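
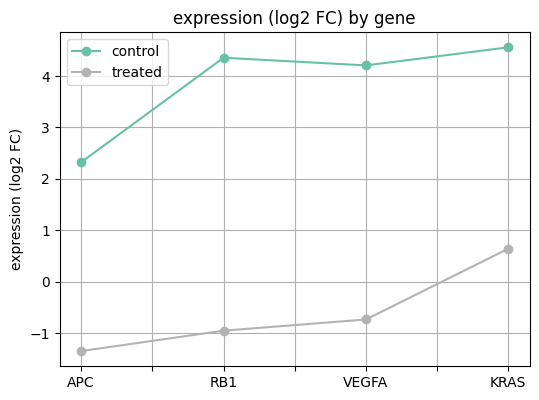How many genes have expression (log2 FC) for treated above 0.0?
1

Above 0.0: KRAS.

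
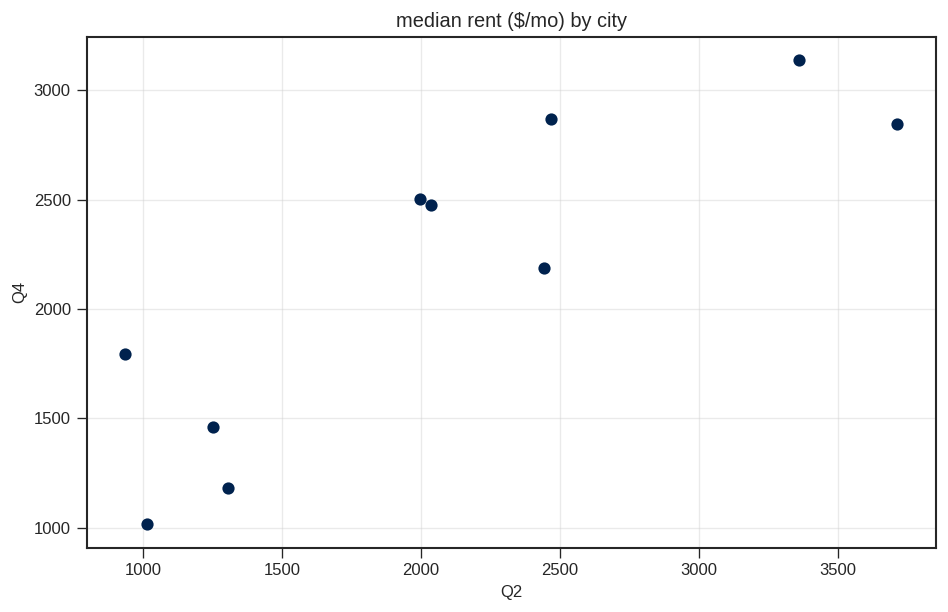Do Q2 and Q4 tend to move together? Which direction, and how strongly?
Points are positively correlated; strong (|r| ≈ 0.9).

positive, strong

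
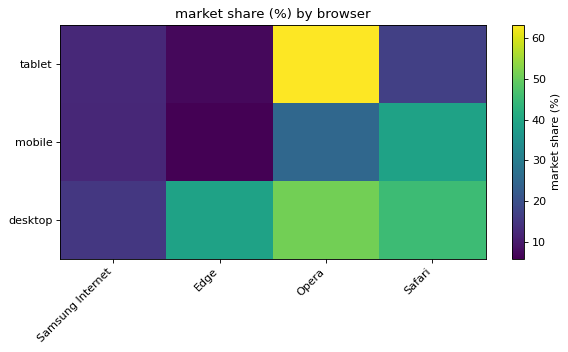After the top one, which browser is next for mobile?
Top 3 for mobile: Safari ≈ 40, Opera ≈ 25, Samsung Internet ≈ 10.

Opera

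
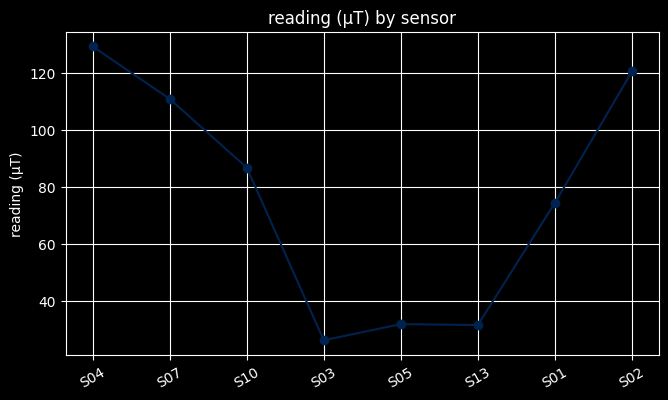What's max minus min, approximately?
≈ 100

Max S04 ≈ 130, min S03 ≈ 30; range ≈ 100.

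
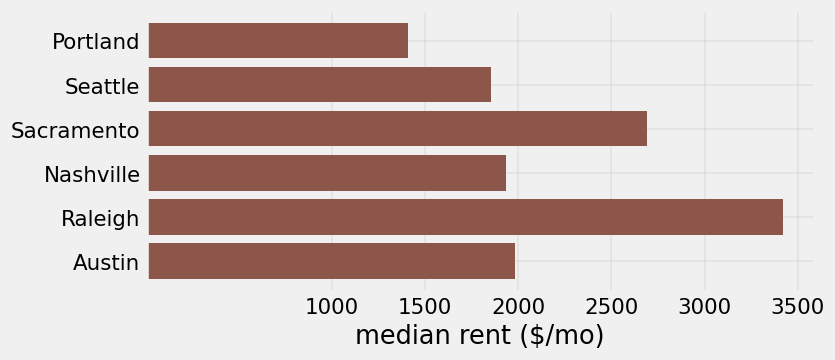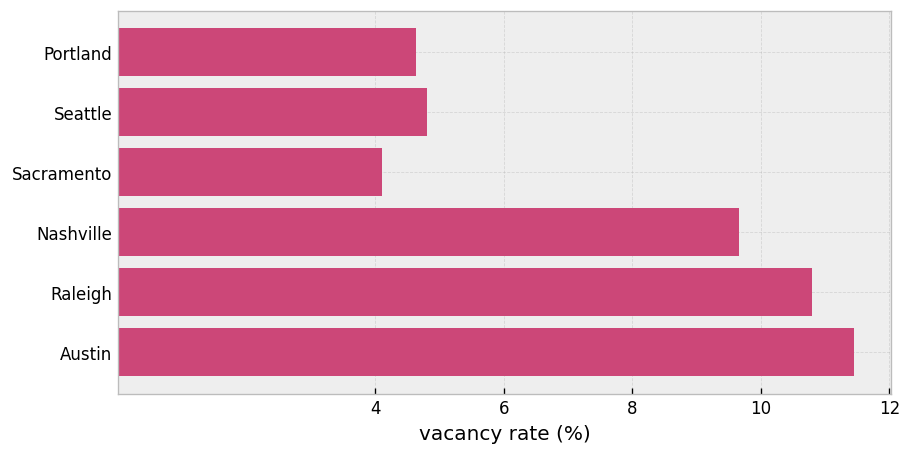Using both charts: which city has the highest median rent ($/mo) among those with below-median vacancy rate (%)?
Sacramento

Chart 2 median vacancy rate (%) ≈ 8; below-median cities: Portland, Seattle, Sacramento. Among those, Sacramento has the highest median rent ($/mo) (≈ 2500).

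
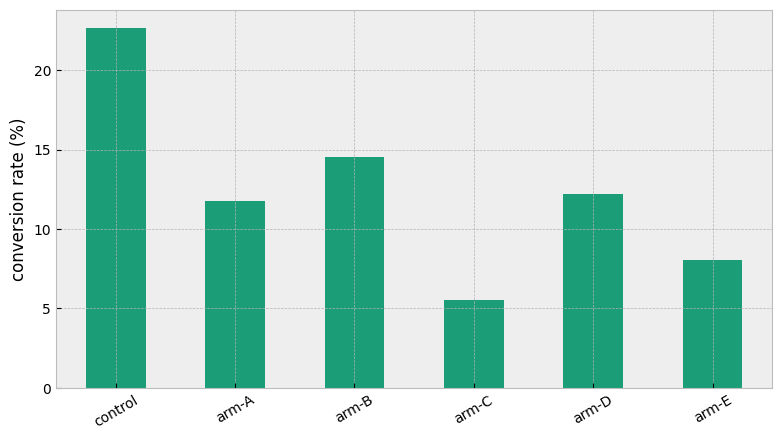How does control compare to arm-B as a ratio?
control ≈ 22, arm-B ≈ 14; 22/14 ≈ 1.57.

≈ 1.57×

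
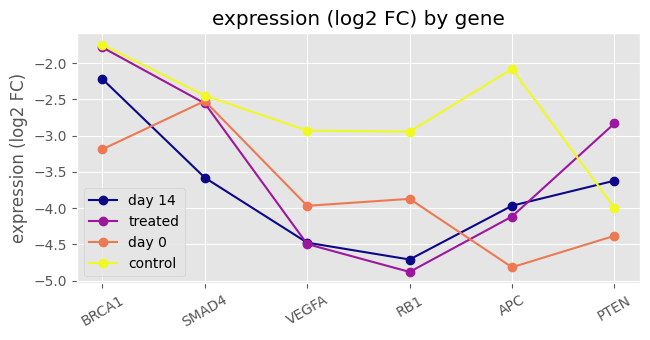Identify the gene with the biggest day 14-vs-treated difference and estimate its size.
SMAD4: day 14 ≈ -3.5, treated ≈ -2.5 → gap ≈ 1.0. Next-largest (PTEN) is only ≈ 0.5.

SMAD4, ≈ 1.0 log2 FC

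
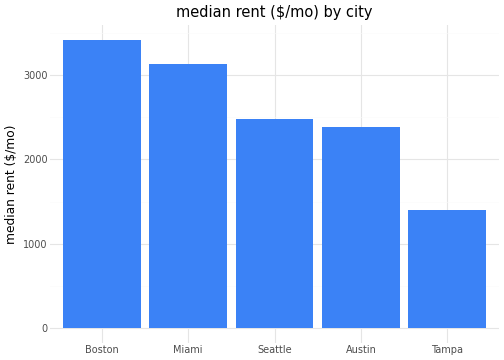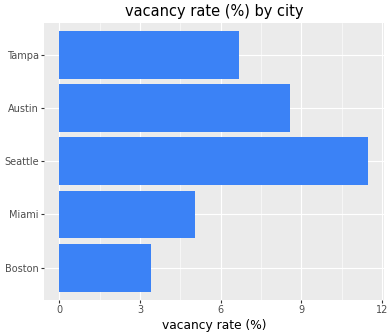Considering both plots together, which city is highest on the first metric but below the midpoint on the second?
Boston

Chart 2 median vacancy rate (%) ≈ 6; below-median cities: Boston, Miami. Among those, Boston has the highest median rent ($/mo) (≈ 3500).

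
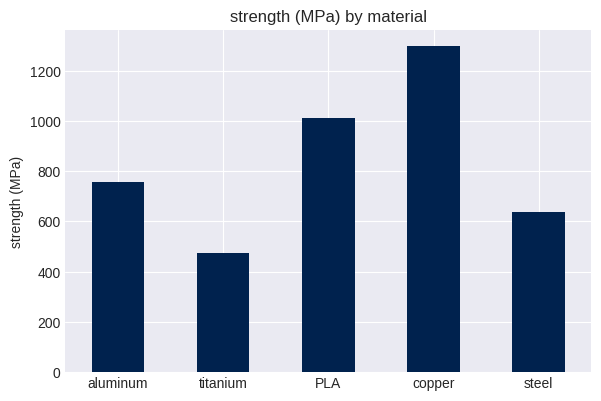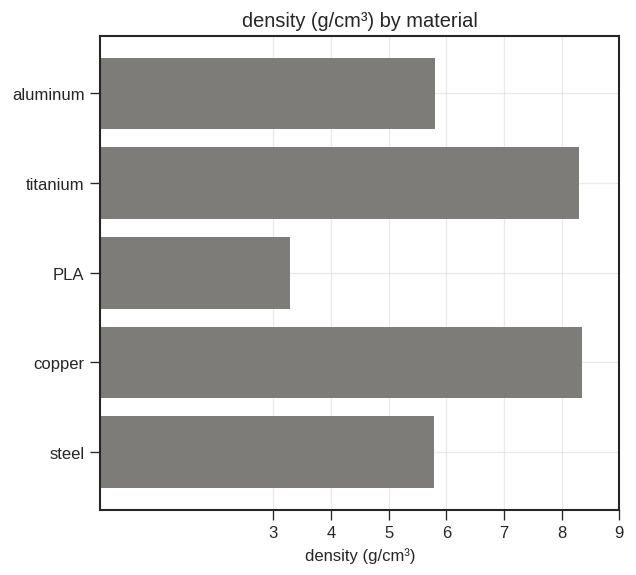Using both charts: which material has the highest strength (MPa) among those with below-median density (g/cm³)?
Chart 2 median density (g/cm³) ≈ 6; below-median materials: PLA, steel. Among those, PLA has the highest strength (MPa) (≈ 1000).

PLA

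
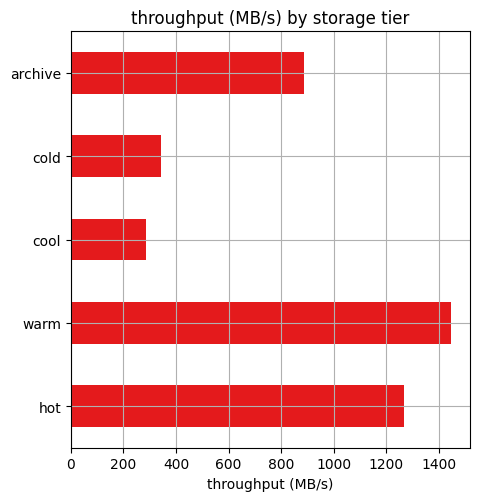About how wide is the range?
Max warm ≈ 1400, min cool ≈ 200; range ≈ 1200.

≈ 1200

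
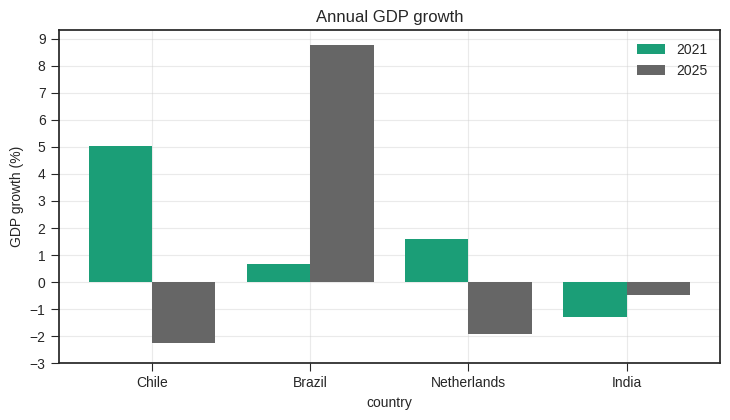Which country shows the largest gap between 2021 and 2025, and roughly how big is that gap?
Brazil: 2021 ≈ 1, 2025 ≈ 9 → gap ≈ 8. Next-largest (Chile) is only ≈ 7.

Brazil, ≈ 8 %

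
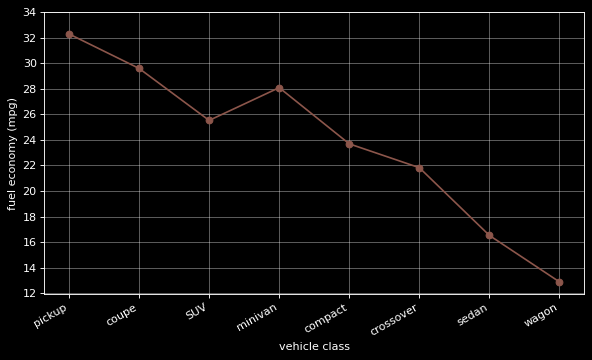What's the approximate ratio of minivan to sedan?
≈ 1.75×

minivan ≈ 28, sedan ≈ 16; 28/16 ≈ 1.75.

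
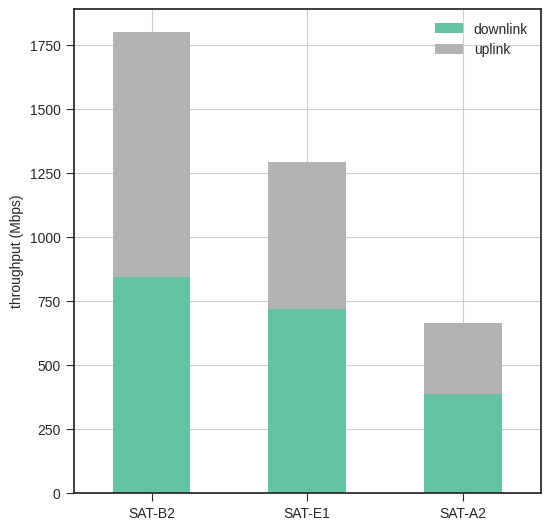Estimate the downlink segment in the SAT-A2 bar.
downlink top ≈ 400, bottom ≈ 0; segment ≈ 400.

≈ 400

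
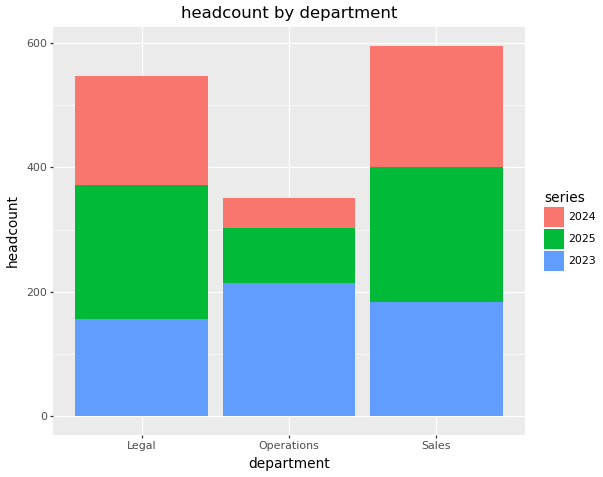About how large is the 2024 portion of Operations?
2024 top ≈ 350, bottom ≈ 300; segment ≈ 50.

≈ 50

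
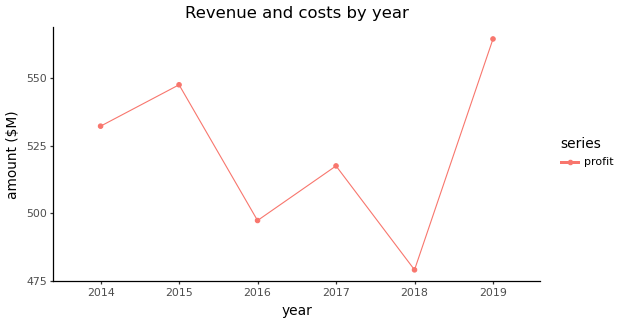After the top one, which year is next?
Top 3: 2019 ≈ 560, 2015 ≈ 550, 2014 ≈ 530.

2015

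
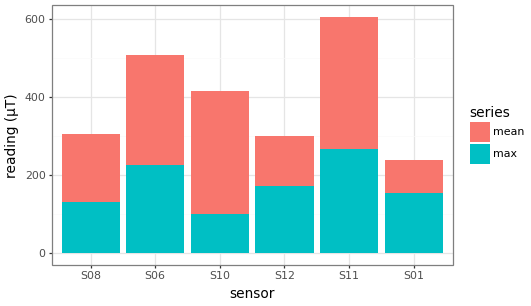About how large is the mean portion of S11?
mean top ≈ 600, bottom ≈ 300; segment ≈ 300.

≈ 300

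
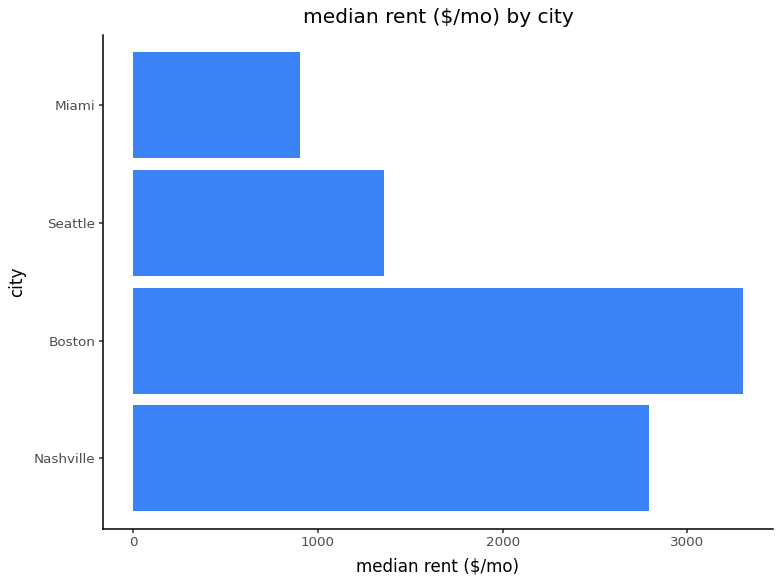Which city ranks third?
Top 4: Boston ≈ 3500, Nashville ≈ 3000, Seattle ≈ 1500, Miami ≈ 1000.

Seattle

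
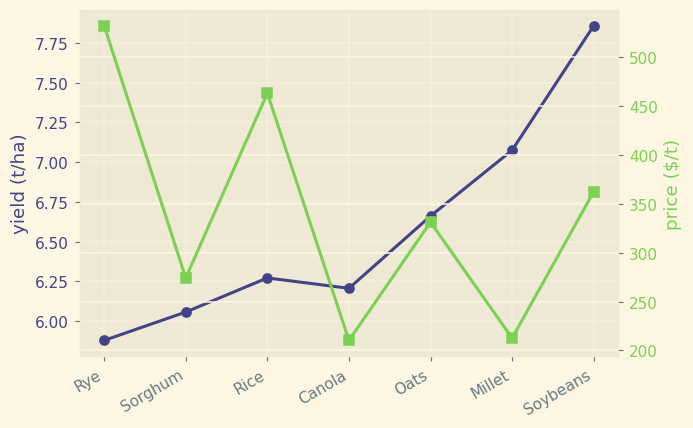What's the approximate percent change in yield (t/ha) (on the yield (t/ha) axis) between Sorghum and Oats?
≈ +10%

Sorghum ≈ 6.0, Oats ≈ 6.6; (6.6 − 6.0) / 6.0 ≈ +10%.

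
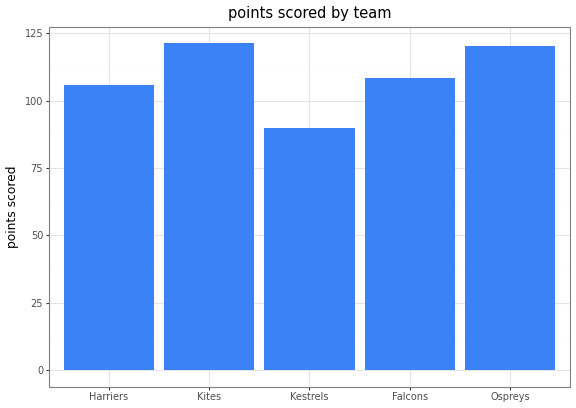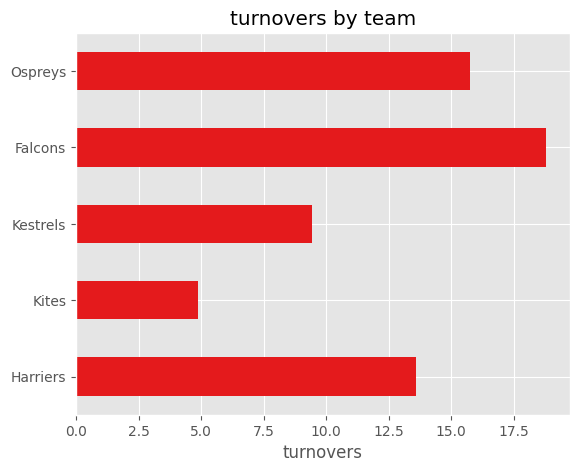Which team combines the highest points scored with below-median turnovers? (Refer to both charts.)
Chart 2 median turnovers ≈ 14; below-median teams: Kites, Kestrels. Among those, Kites has the highest points scored (≈ 120).

Kites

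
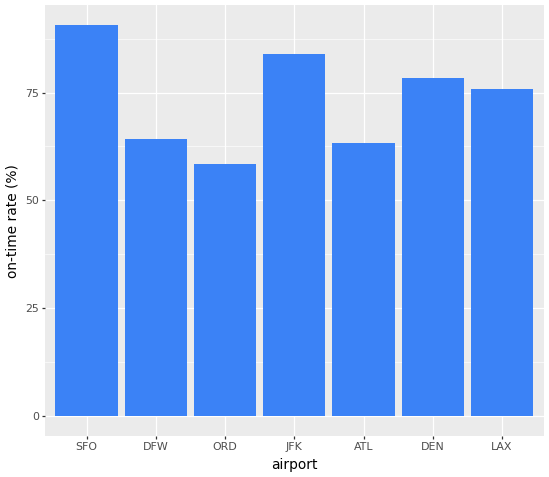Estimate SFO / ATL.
SFO ≈ 90, ATL ≈ 60; 90/60 ≈ 1.5.

≈ 1.5×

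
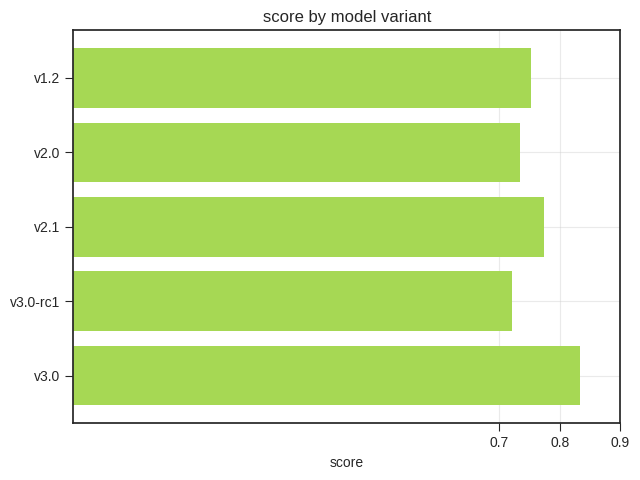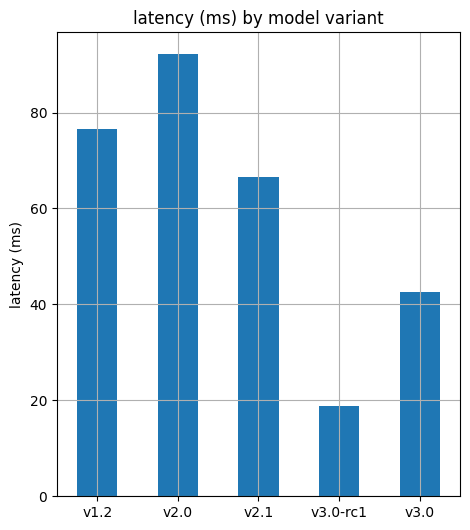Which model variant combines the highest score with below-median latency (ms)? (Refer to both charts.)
v3.0

Chart 2 median latency (ms) ≈ 70; below-median model variants: v3.0-rc1, v3.0. Among those, v3.0 has the highest score (≈ 0.8).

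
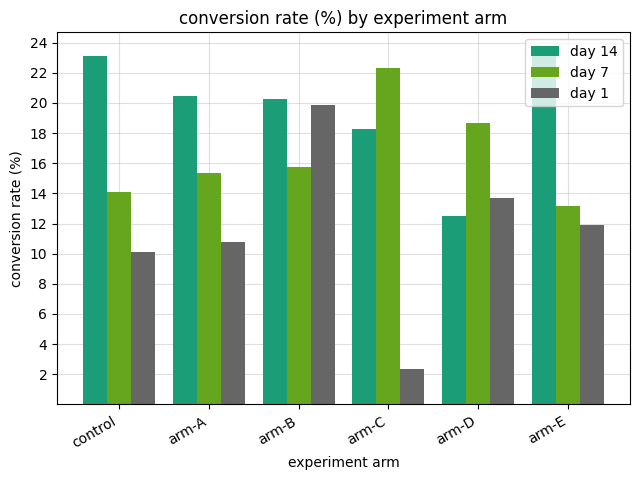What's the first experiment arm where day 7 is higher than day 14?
arm-B: day 7 ≈ 16 vs day 14 ≈ 20 (not yet); arm-C: day 7 ≈ 22 vs day 14 ≈ 18 (first crossover).

arm-C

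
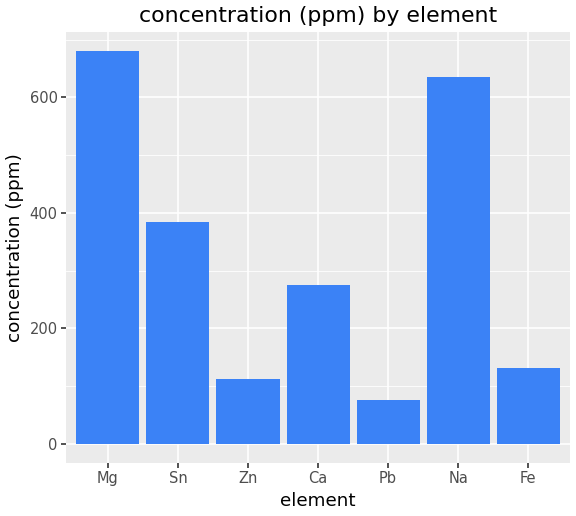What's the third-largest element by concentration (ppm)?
Top 4: Mg ≈ 700, Na ≈ 600, Sn ≈ 400, Ca ≈ 300.

Sn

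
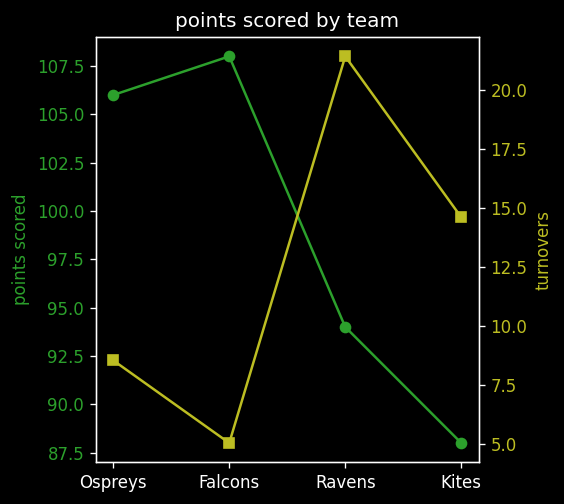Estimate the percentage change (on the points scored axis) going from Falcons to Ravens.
≈ -13%

Falcons ≈ 108, Ravens ≈ 94; (94 − 108) / 108 ≈ -13%.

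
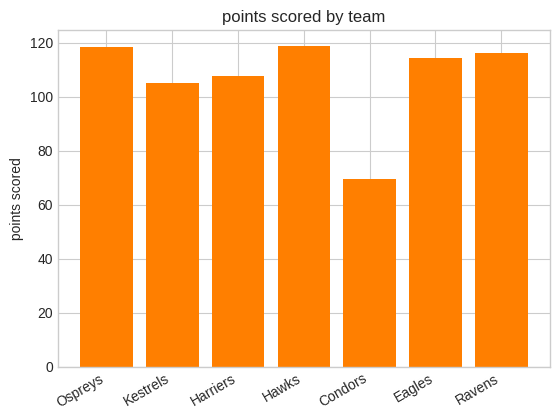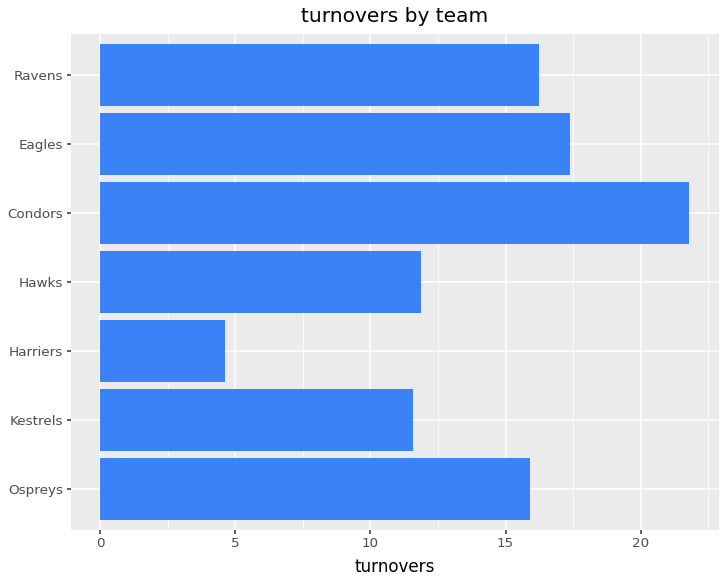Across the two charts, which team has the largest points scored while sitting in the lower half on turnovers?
Chart 2 median turnovers ≈ 16; below-median teams: Kestrels, Harriers, Hawks. Among those, Hawks has the highest points scored (≈ 120).

Hawks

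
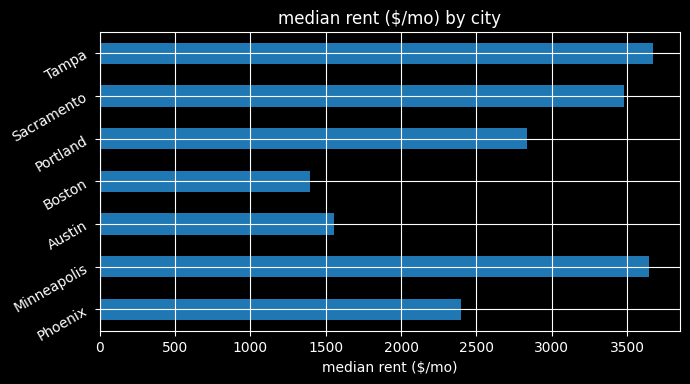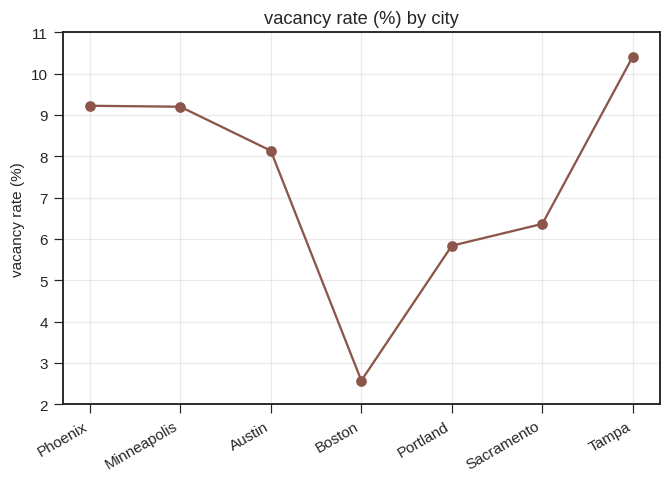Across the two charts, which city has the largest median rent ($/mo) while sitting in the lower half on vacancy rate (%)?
Chart 2 median vacancy rate (%) ≈ 8; below-median cities: Boston, Portland, Sacramento. Among those, Sacramento has the highest median rent ($/mo) (≈ 3500).

Sacramento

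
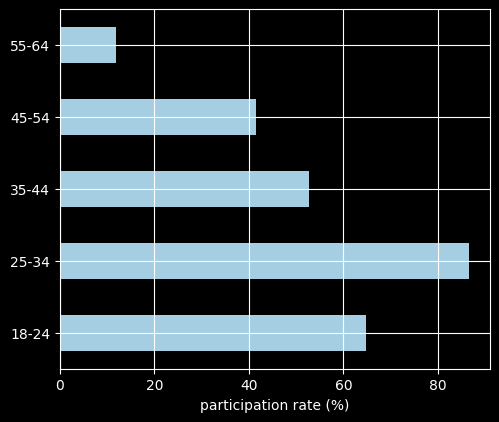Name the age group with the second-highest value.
18-24

Top 3: 25-34 ≈ 90, 18-24 ≈ 60, 35-44 ≈ 50.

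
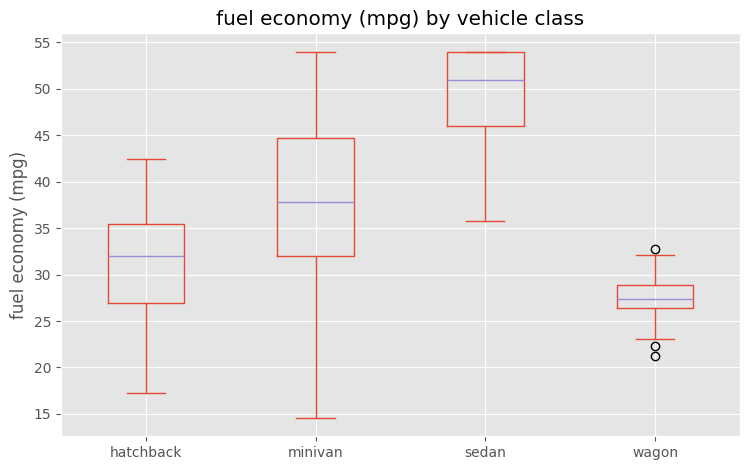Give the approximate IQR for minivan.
≈ 15

Q3 ≈ 45, Q1 ≈ 30; IQR ≈ 15.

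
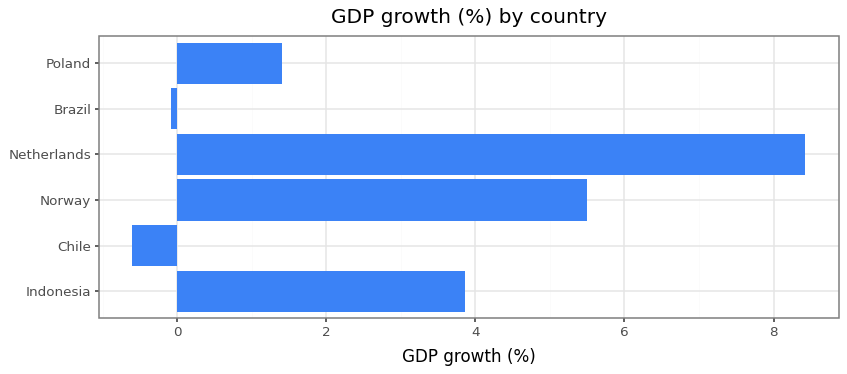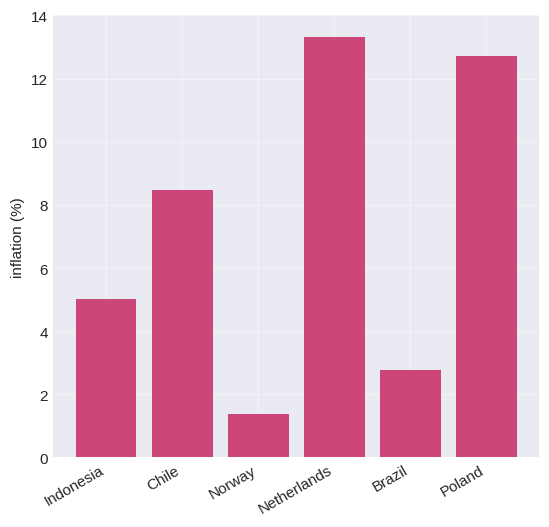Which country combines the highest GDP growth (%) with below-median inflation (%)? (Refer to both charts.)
Norway

Chart 2 median inflation (%) ≈ 6; below-median countries: Indonesia, Norway, Brazil. Among those, Norway has the highest GDP growth (%) (≈ 5).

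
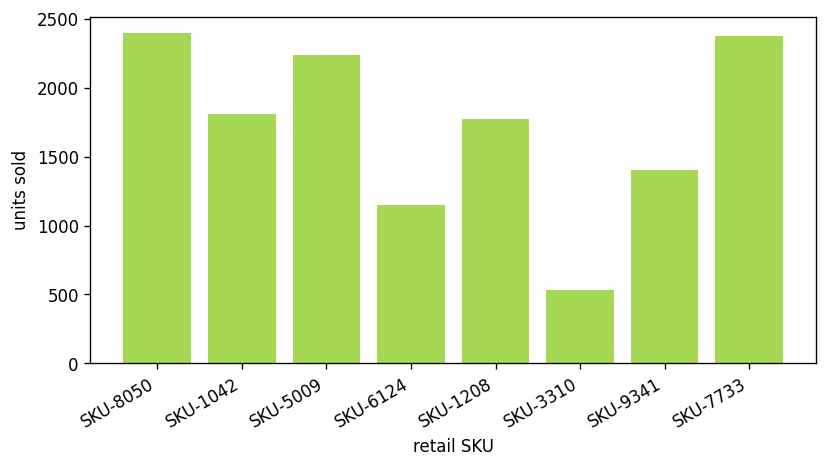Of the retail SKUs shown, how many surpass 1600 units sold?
Above 1600: SKU-8050, SKU-1042, SKU-5009, SKU-1208, SKU-7733.

5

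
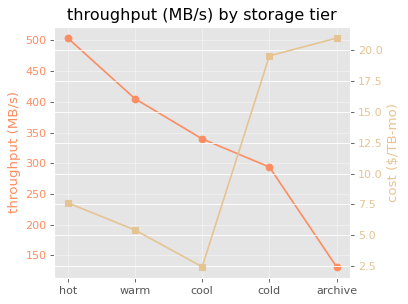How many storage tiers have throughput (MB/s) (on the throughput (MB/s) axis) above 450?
1

Above 450: hot.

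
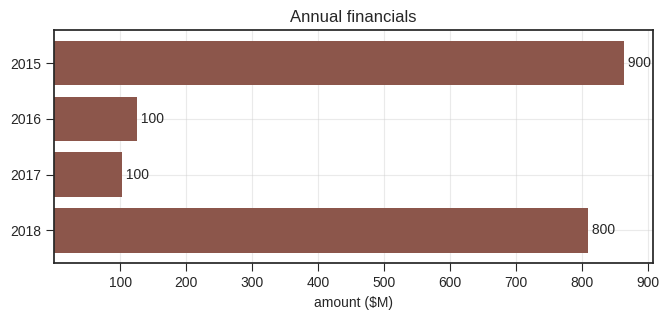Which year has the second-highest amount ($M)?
2018

Top 3: 2015 ≈ 900, 2018 ≈ 800, 2016 ≈ 100.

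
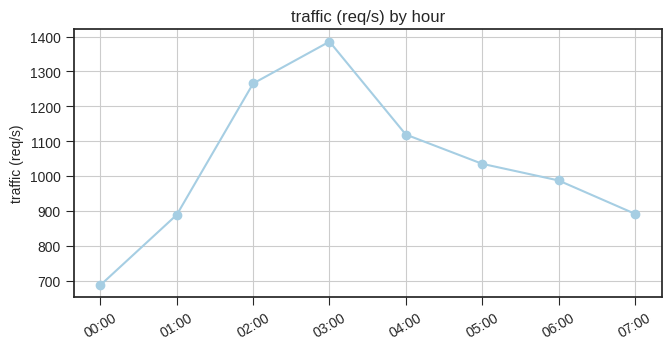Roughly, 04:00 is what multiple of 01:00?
04:00 ≈ 1100, 01:00 ≈ 900; 1100/900 ≈ 1.22.

≈ 1.22×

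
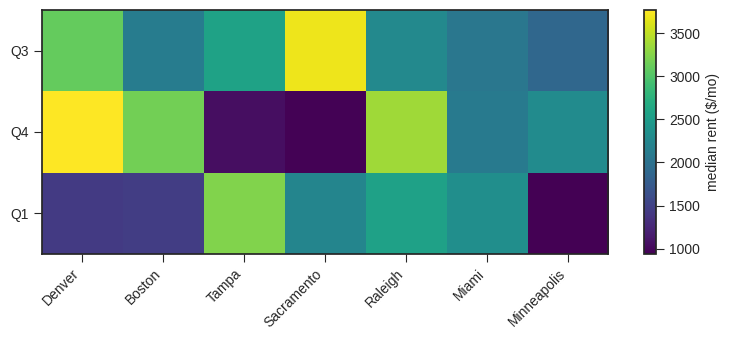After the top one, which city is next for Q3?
Top 3 for Q3: Sacramento ≈ 3500, Denver ≈ 3000, Tampa ≈ 2500.

Denver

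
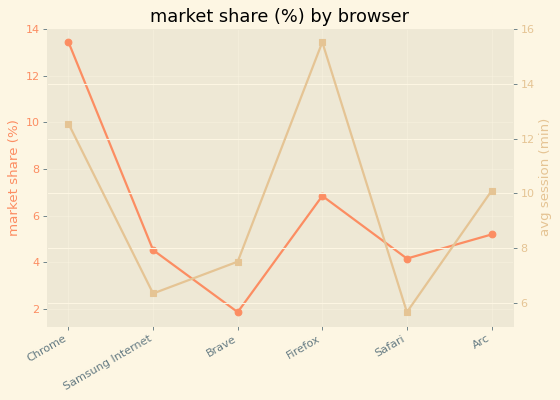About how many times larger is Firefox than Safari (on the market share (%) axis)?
Firefox ≈ 7, Safari ≈ 4; 7/4 ≈ 1.75.

≈ 1.75×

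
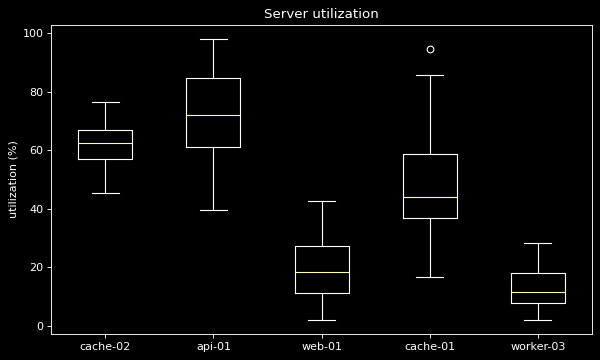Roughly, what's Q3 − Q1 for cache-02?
≈ 10

Q3 ≈ 70, Q1 ≈ 60; IQR ≈ 10.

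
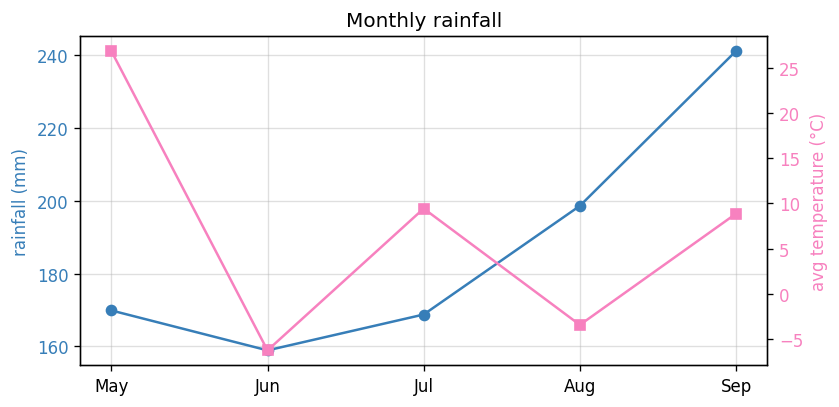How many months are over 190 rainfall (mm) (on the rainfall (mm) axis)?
2

Above 190: Aug, Sep.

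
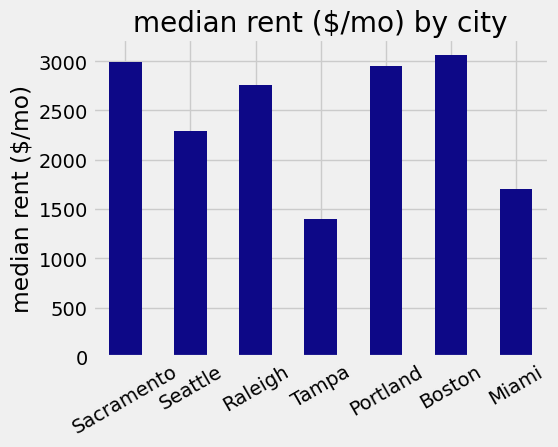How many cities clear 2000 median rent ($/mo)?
5

Above 2000: Sacramento, Seattle, Raleigh, Portland, Boston.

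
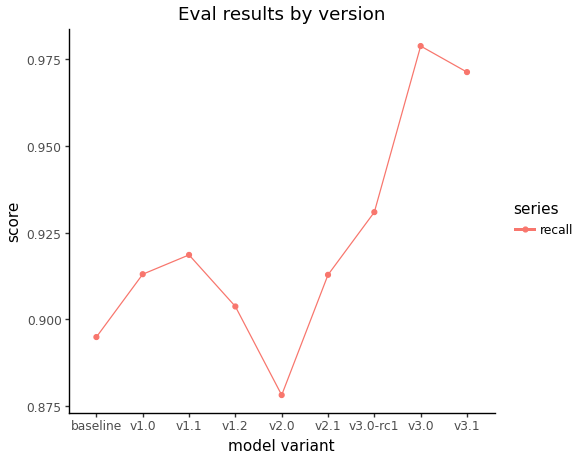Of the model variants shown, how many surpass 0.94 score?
Above 0.94: v3.0, v3.1.

2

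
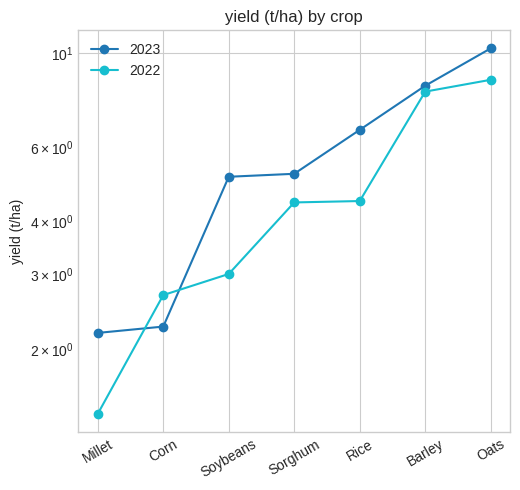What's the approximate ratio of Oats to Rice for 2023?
Oats ≈ 10, Rice ≈ 7; 10/7 ≈ 1.43.

≈ 1.43×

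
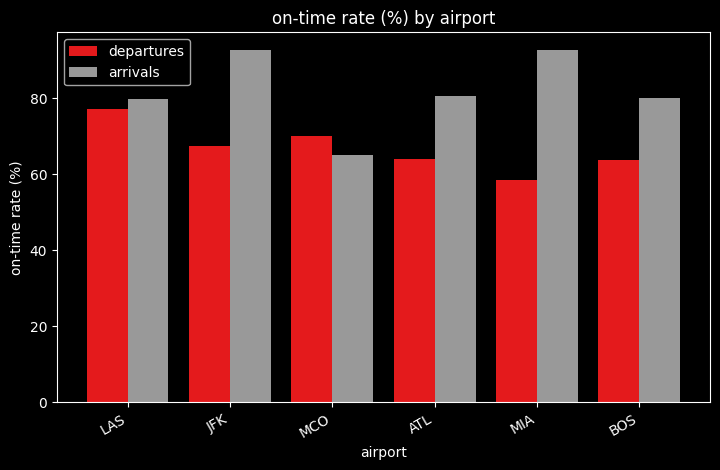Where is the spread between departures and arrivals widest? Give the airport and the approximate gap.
MIA: departures ≈ 60, arrivals ≈ 90 → gap ≈ 30. Next-largest (JFK) is only ≈ 20.

MIA, ≈ 30 %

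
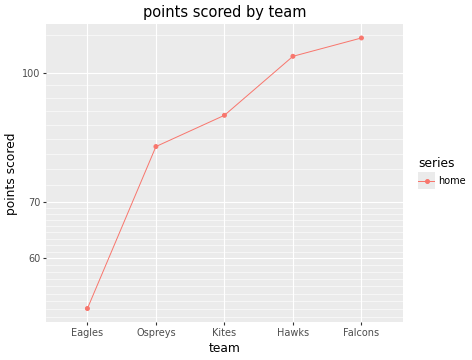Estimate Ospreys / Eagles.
≈ 1.6×

Ospreys ≈ 80, Eagles ≈ 50; 80/50 ≈ 1.6.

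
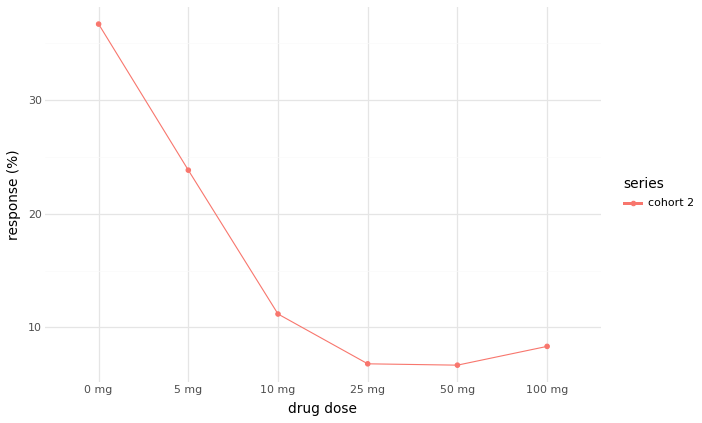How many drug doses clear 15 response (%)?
2

Above 15: 0 mg, 5 mg.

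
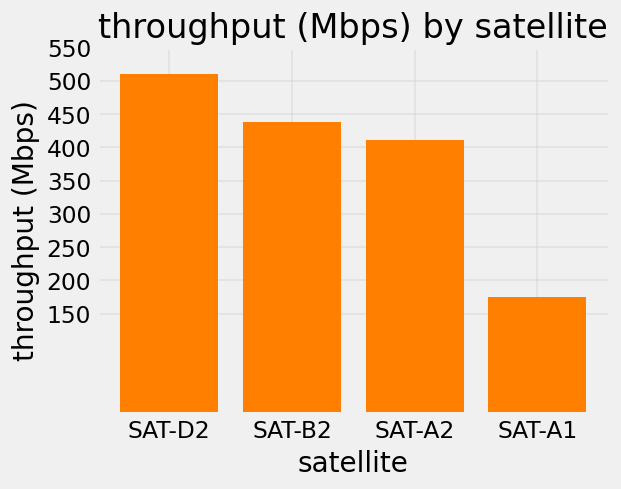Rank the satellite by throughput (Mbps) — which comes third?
SAT-A2

Top 4: SAT-D2 ≈ 500, SAT-B2 ≈ 450, SAT-A2 ≈ 400, SAT-A1 ≈ 200.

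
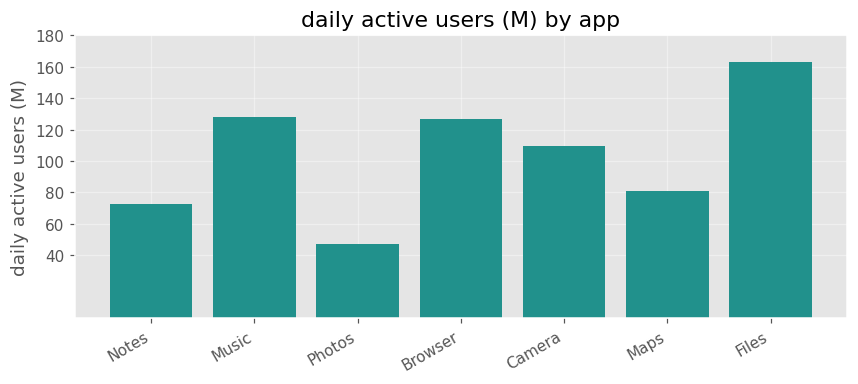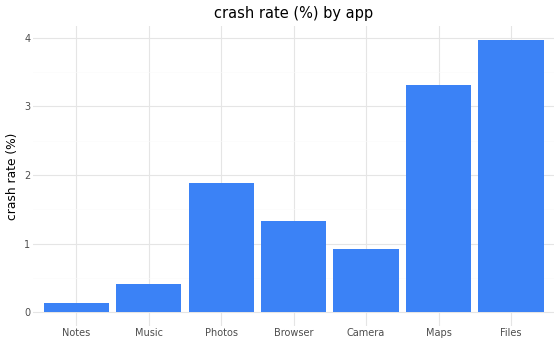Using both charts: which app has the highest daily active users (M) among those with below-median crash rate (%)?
Music

Chart 2 median crash rate (%) ≈ 1.5; below-median apps: Notes, Music, Camera. Among those, Music has the highest daily active users (M) (≈ 120).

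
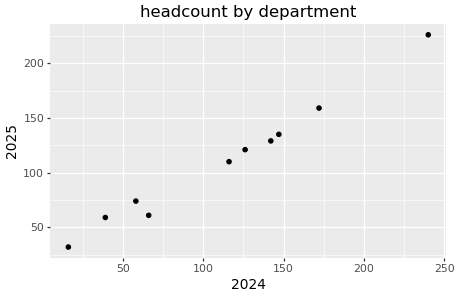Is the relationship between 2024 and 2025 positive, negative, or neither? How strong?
Points are positively correlated; strong (|r| ≈ 1.0).

positive, strong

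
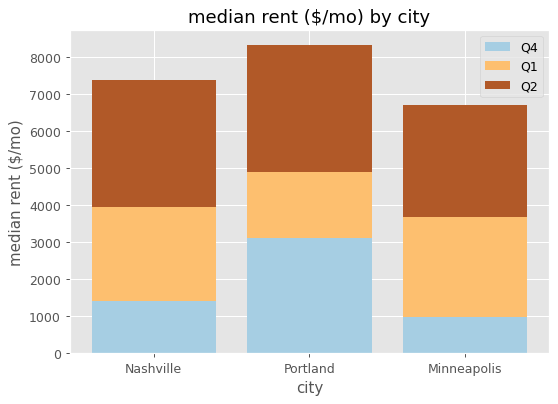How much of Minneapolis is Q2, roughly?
≈ 3000

Q2 top ≈ 7000, bottom ≈ 4000; segment ≈ 3000.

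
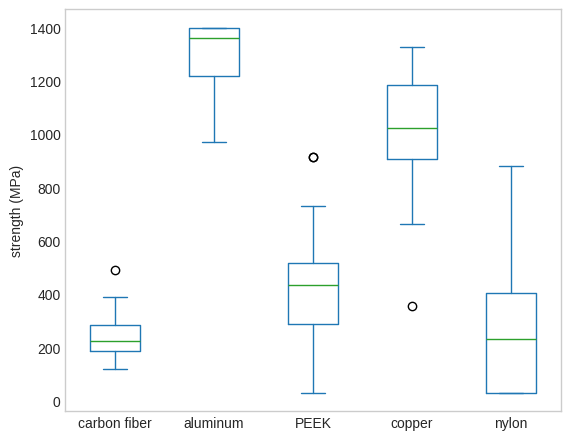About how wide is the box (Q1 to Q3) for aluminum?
Q3 ≈ 1400, Q1 ≈ 1200; IQR ≈ 200.

≈ 200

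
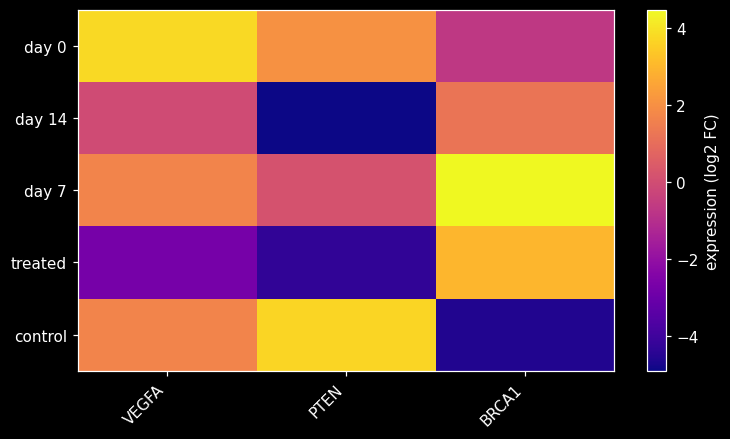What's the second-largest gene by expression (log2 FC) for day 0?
PTEN

Top 3 for day 0: VEGFA ≈ 4, PTEN ≈ 2, BRCA1 ≈ -1.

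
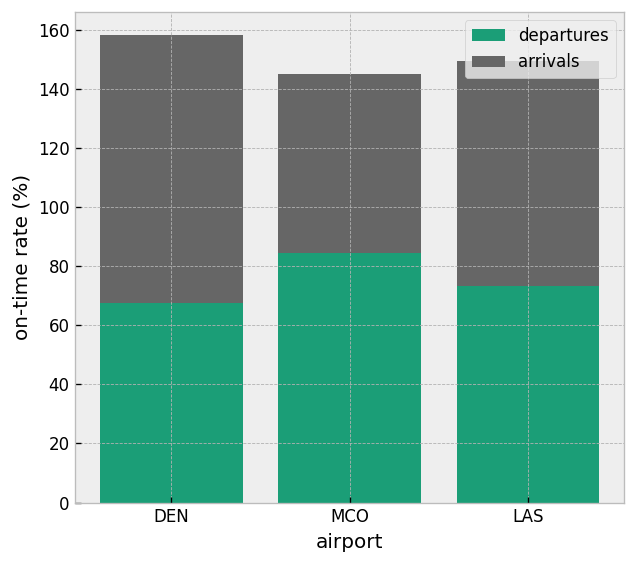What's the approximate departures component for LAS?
≈ 80

departures top ≈ 80, bottom ≈ 0; segment ≈ 80.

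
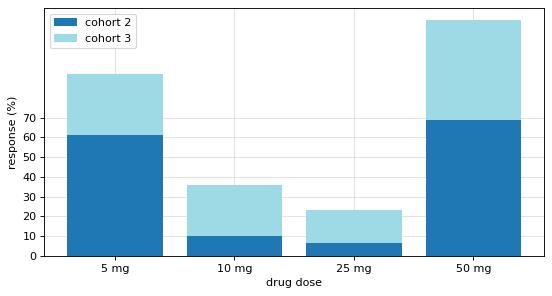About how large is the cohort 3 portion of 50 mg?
≈ 50

cohort 3 top ≈ 120, bottom ≈ 70; segment ≈ 50.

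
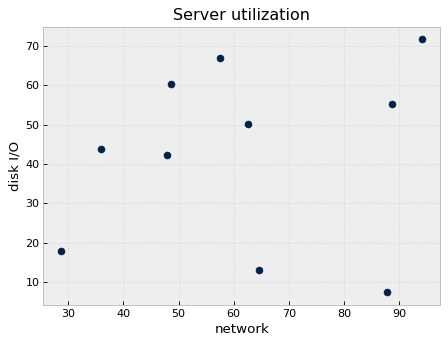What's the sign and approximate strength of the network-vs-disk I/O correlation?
no clear correlation

Points are roughly uncorrelated; weak (|r| ≈ 0.2).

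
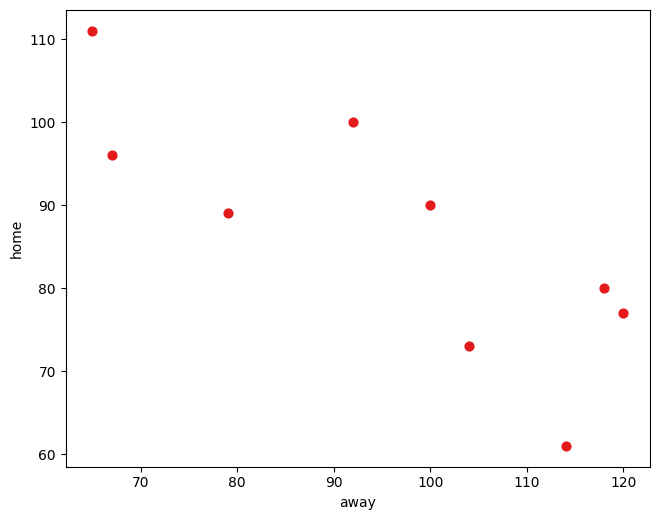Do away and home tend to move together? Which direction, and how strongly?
negative, strong

Points are negatively correlated; strong (|r| ≈ 0.8).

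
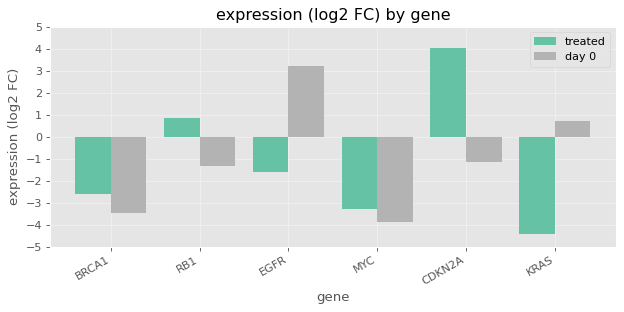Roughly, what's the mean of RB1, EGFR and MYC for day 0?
≈ -1

(-1 + 3 + -4) / 3 ≈ -1.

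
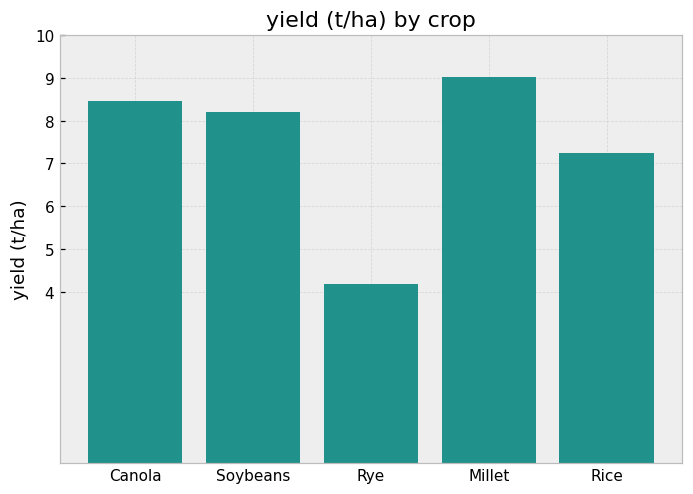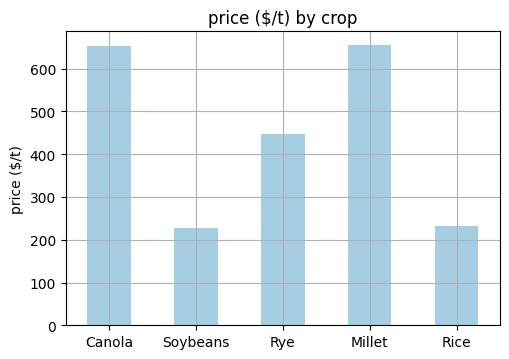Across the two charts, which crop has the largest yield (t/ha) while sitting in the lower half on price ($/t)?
Soybeans

Chart 2 median price ($/t) ≈ 400; below-median crops: Soybeans, Rice. Among those, Soybeans has the highest yield (t/ha) (≈ 8).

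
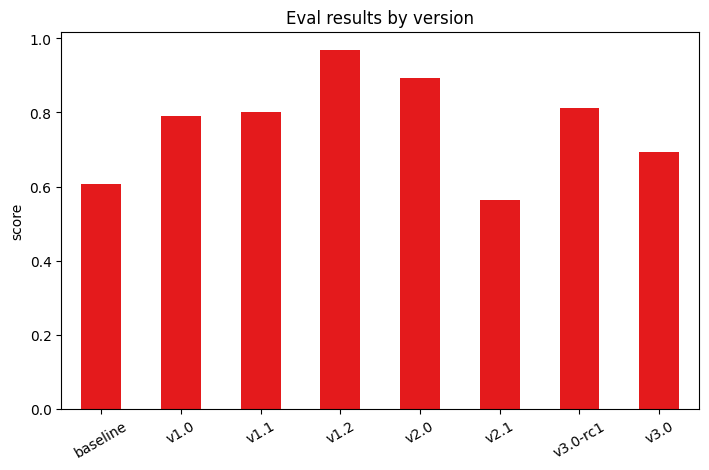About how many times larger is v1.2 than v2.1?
≈ 1.67×

v1.2 ≈ 1.0, v2.1 ≈ 0.6; 1.0/0.6 ≈ 1.67.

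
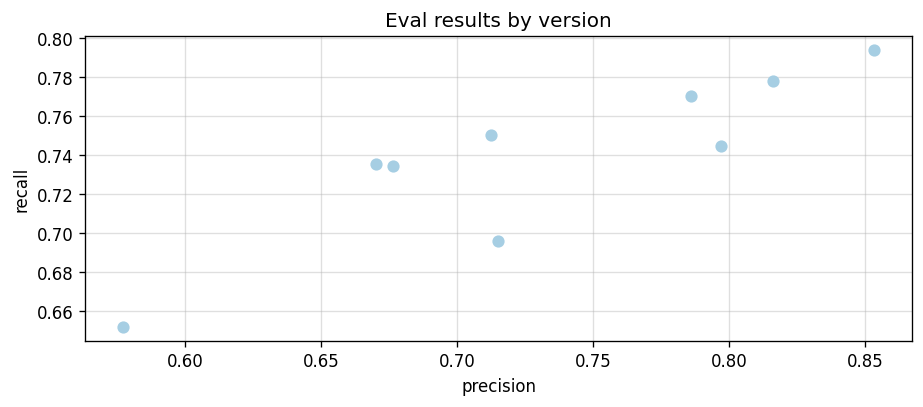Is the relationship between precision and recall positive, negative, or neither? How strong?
Points are positively correlated; strong (|r| ≈ 0.9).

positive, strong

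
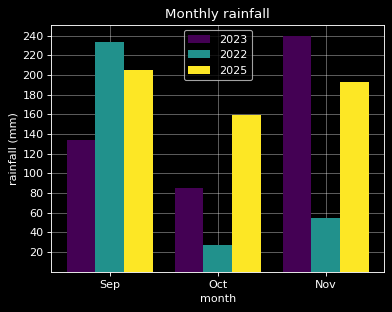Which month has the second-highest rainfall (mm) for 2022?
Nov

Top 3 for 2022: Sep ≈ 240, Nov ≈ 60, Oct ≈ 20.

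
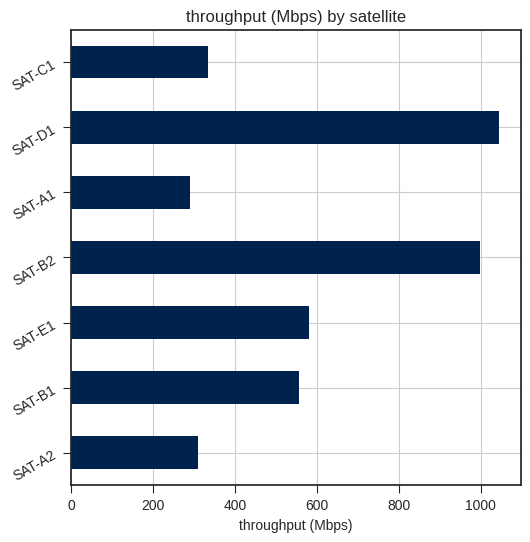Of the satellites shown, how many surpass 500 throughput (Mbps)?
Above 500: SAT-B1, SAT-E1, SAT-B2, SAT-D1.

4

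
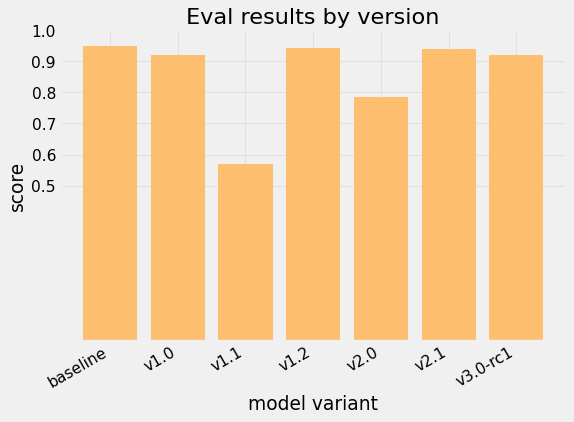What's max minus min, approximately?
Max baseline ≈ 0.9, min v1.1 ≈ 0.6; range ≈ 0.3.

≈ 0.3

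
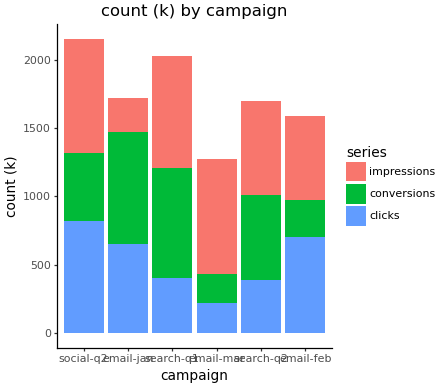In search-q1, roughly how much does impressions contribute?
≈ 800

impressions top ≈ 2000, bottom ≈ 1200; segment ≈ 800.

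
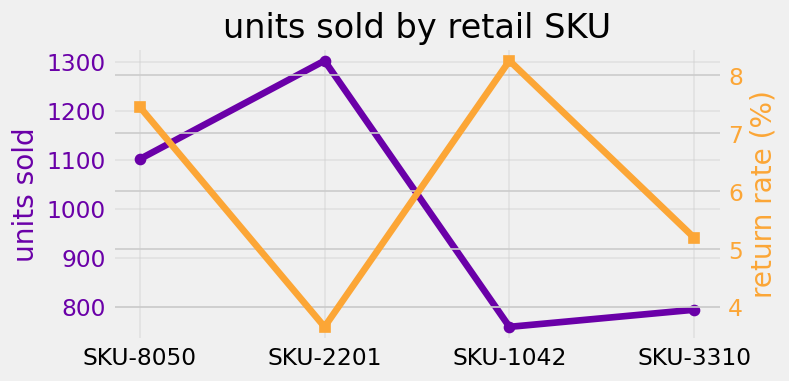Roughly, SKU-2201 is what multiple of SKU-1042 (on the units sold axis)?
≈ 1.73×

SKU-2201 ≈ 1300, SKU-1042 ≈ 750; 1300/750 ≈ 1.73.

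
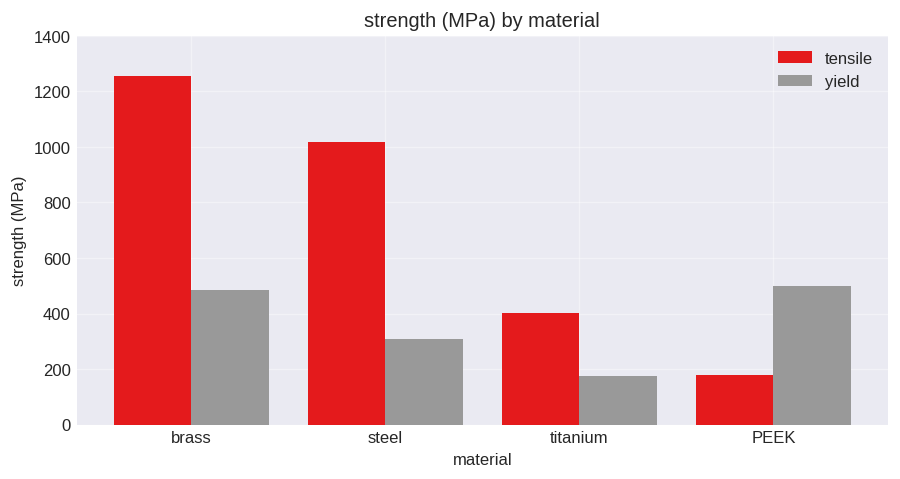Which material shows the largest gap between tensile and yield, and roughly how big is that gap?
brass, ≈ 800 MPa

brass: tensile ≈ 1200, yield ≈ 400 → gap ≈ 800. Next-largest (steel) is only ≈ 600.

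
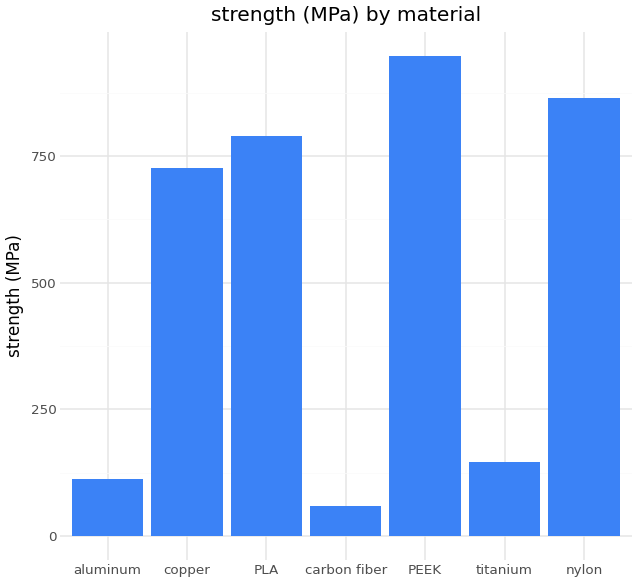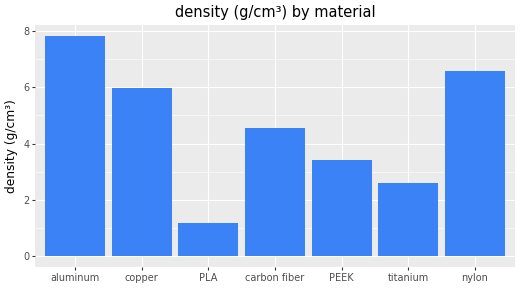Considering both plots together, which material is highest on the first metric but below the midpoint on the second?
Chart 2 median density (g/cm³) ≈ 5; below-median materials: PLA, PEEK, titanium. Among those, PEEK has the highest strength (MPa) (≈ 900).

PEEK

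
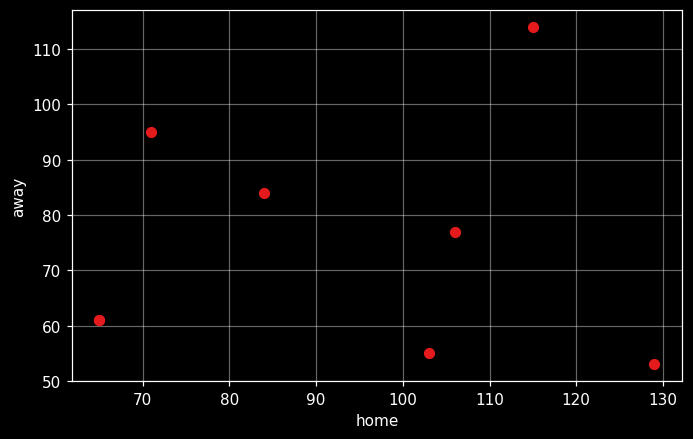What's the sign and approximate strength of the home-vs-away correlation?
no clear correlation

Points are roughly uncorrelated; weak (|r| ≈ 0.0).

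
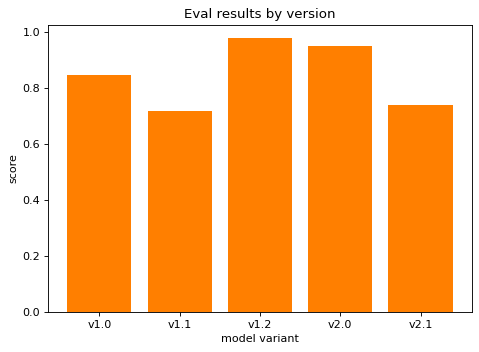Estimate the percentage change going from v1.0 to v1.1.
v1.0 ≈ 0.8, v1.1 ≈ 0.7; (0.7 − 0.8) / 0.8 ≈ -12.5%.

≈ -12.5%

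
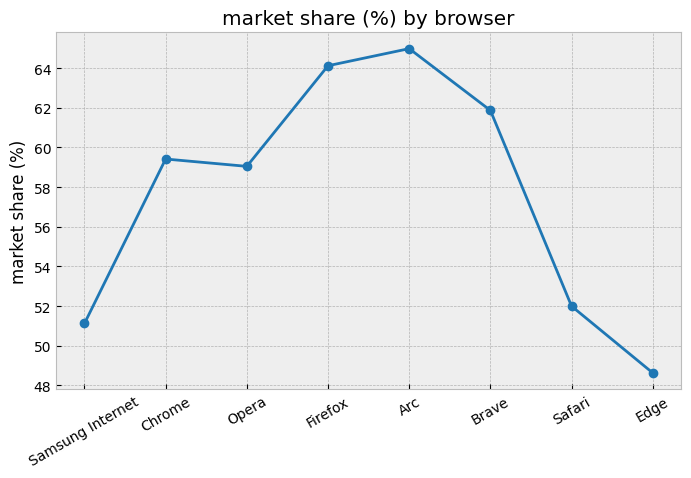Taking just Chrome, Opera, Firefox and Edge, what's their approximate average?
≈ 58

(60 + 60 + 64 + 48) / 4 ≈ 58.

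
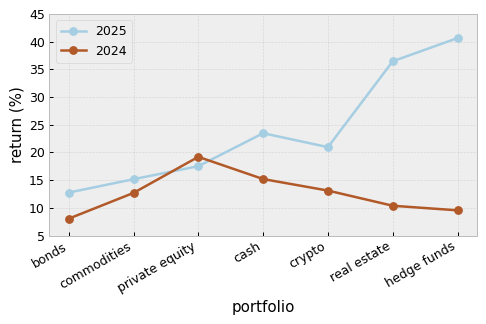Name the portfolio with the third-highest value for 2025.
cash

Top 4 for 2025: hedge funds ≈ 40, real estate ≈ 35, cash ≈ 25, crypto ≈ 20.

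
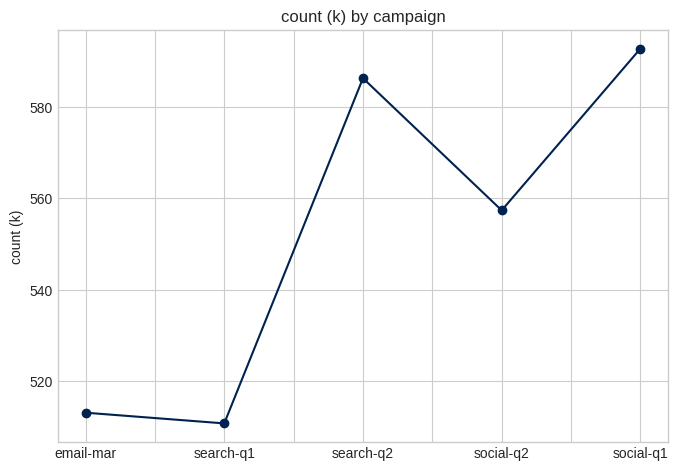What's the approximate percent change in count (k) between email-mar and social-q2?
email-mar ≈ 510, social-q2 ≈ 560; (560 − 510) / 510 ≈ +9.8%.

≈ +9.8%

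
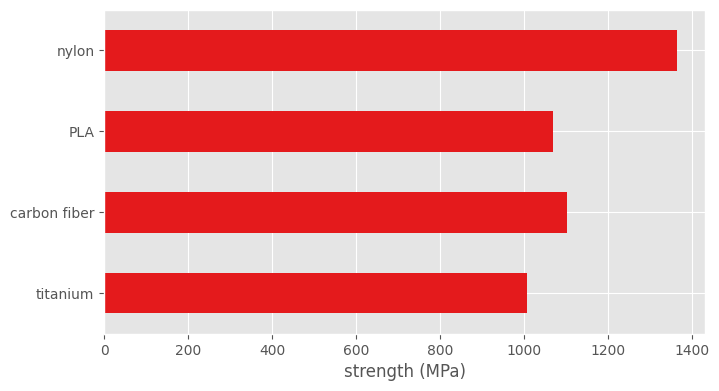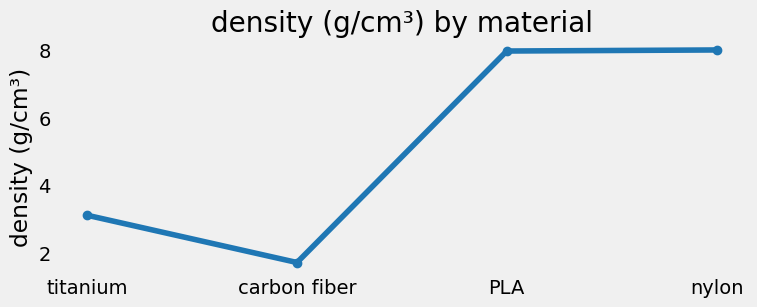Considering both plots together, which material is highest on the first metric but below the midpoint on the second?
carbon fiber

Chart 2 median density (g/cm³) ≈ 6; below-median materials: titanium, carbon fiber. Among those, carbon fiber has the highest strength (MPa) (≈ 1200).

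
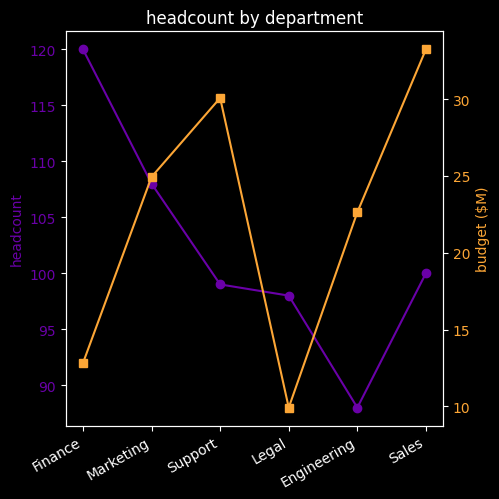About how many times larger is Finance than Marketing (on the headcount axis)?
Finance ≈ 120, Marketing ≈ 110; 120/110 ≈ 1.09.

≈ 1.09×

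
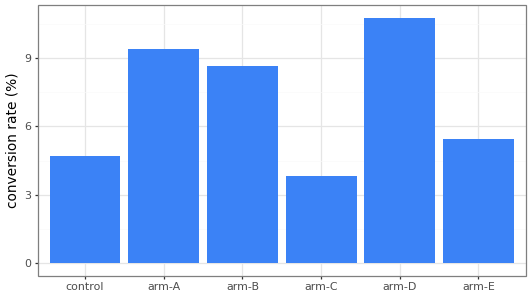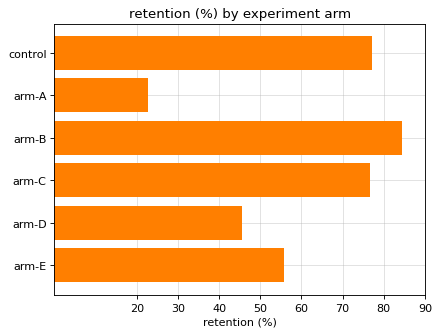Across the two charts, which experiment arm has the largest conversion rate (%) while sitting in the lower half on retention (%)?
arm-D

Chart 2 median retention (%) ≈ 70; below-median experiment arms: arm-A, arm-D, arm-E. Among those, arm-D has the highest conversion rate (%) (≈ 11).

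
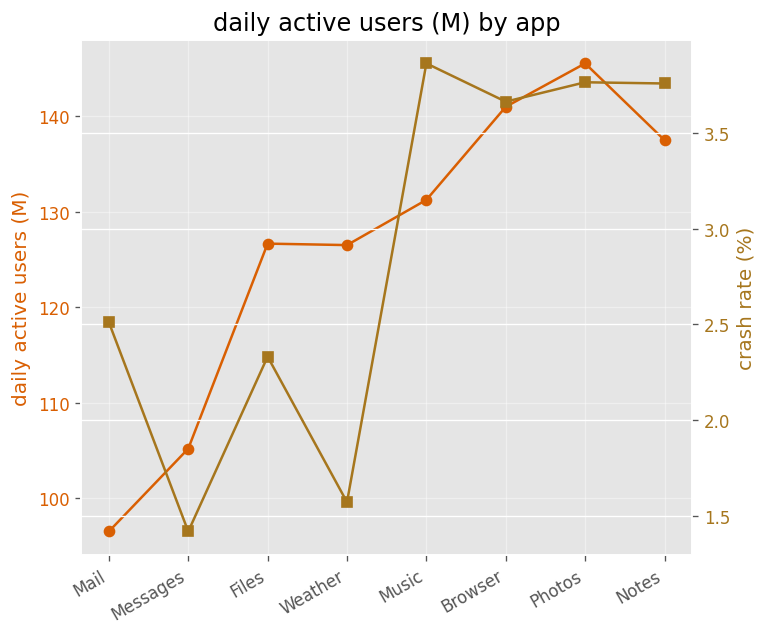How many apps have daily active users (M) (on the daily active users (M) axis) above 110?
Above 110: Files, Weather, Music, Browser, Photos, Notes.

6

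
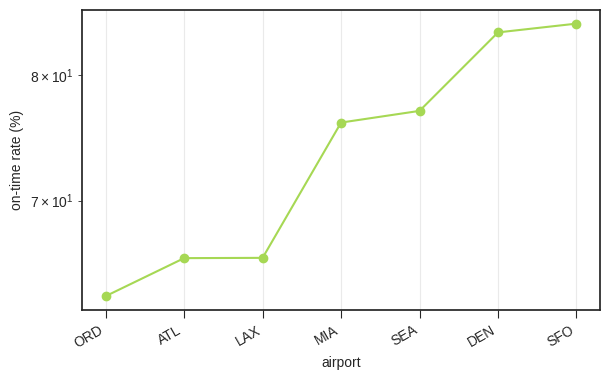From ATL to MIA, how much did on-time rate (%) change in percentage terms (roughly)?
ATL ≈ 66, MIA ≈ 76; (76 − 66) / 66 ≈ +15.2%.

≈ +15.2%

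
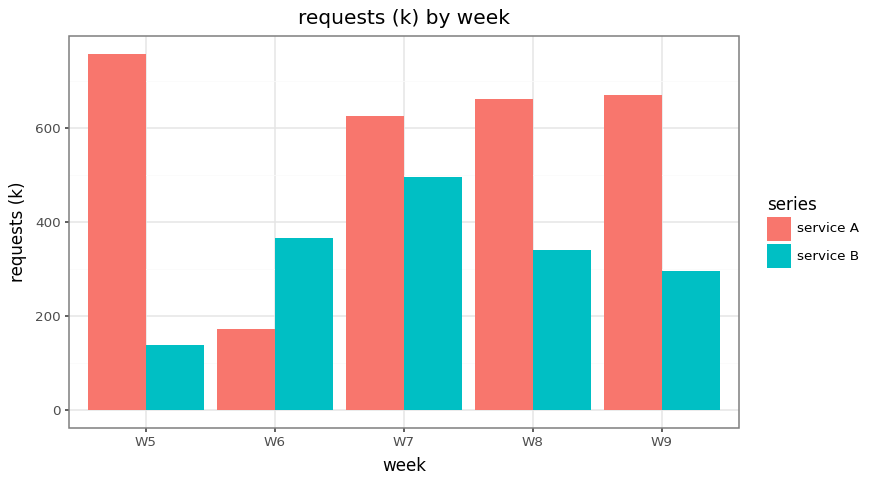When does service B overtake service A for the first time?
W5: service B ≈ 100 vs service A ≈ 800 (not yet); W6: service B ≈ 400 vs service A ≈ 200 (first crossover).

W6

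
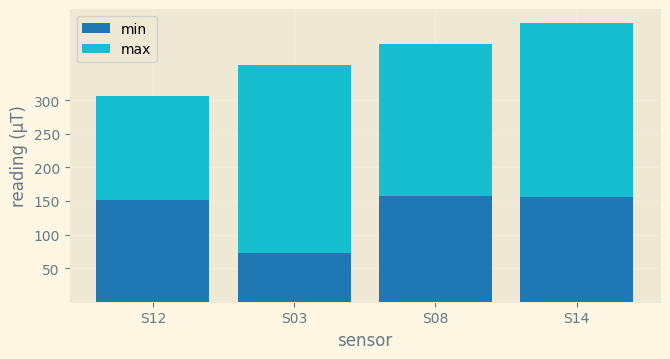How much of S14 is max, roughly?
≈ 250

max top ≈ 400, bottom ≈ 150; segment ≈ 250.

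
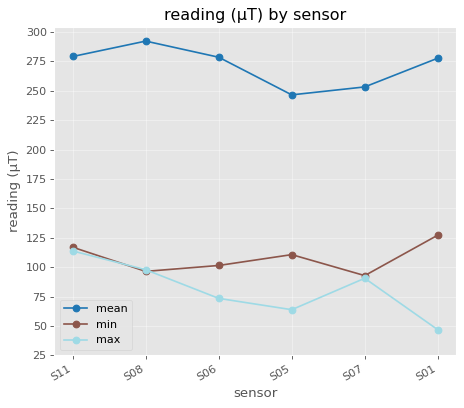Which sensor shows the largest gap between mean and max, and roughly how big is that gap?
S01, ≈ 225 µT

S01: mean ≈ 275, max ≈ 50 → gap ≈ 225. Next-largest (S06) is only ≈ 200.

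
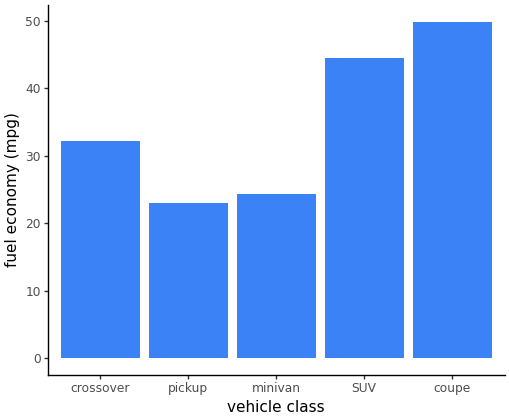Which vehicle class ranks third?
crossover

Top 4: coupe ≈ 50, SUV ≈ 45, crossover ≈ 30, minivan ≈ 25.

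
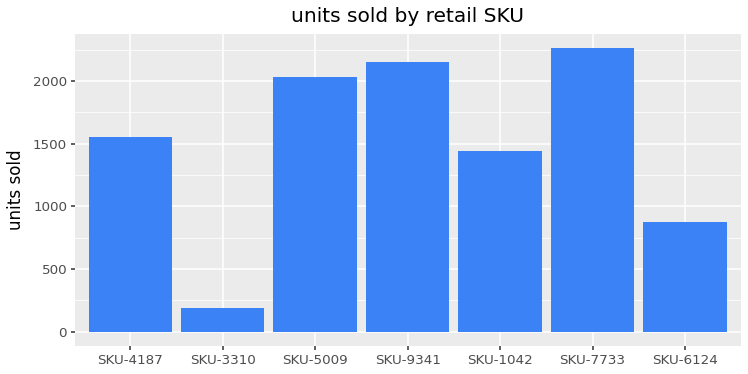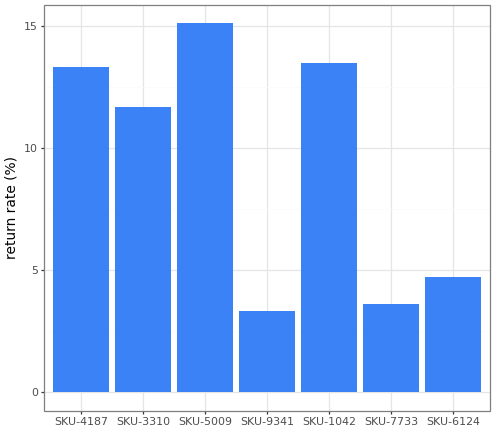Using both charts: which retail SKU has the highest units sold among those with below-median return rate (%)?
Chart 2 median return rate (%) ≈ 12; below-median retail SKUs: SKU-9341, SKU-7733, SKU-6124. Among those, SKU-7733 has the highest units sold (≈ 2500).

SKU-7733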